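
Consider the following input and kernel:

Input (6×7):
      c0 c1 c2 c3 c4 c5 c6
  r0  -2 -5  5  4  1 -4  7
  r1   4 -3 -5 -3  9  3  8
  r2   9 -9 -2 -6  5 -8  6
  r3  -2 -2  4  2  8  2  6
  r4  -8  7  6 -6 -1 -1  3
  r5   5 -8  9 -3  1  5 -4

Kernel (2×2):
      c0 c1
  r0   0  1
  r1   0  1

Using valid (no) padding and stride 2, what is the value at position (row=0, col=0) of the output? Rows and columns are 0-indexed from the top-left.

-8

The receptive field on the input at this output position is [-2 -5 / 4 -3]. Elementwise product with the kernel and sum: -5·1 + -3·1.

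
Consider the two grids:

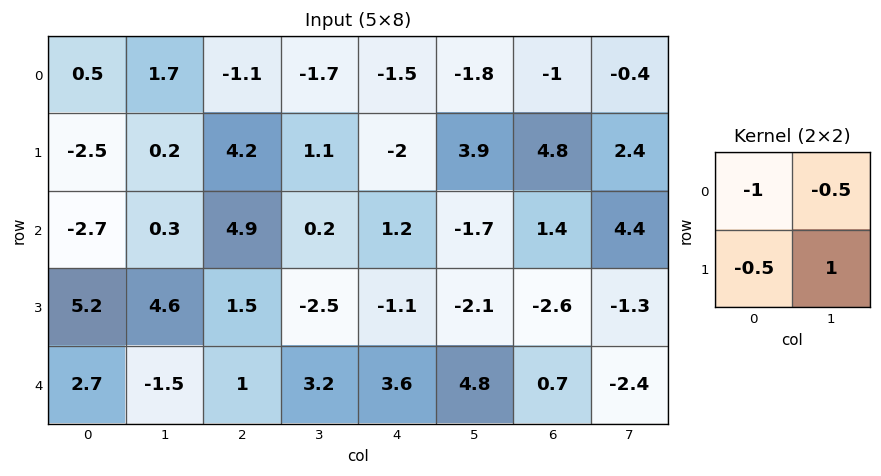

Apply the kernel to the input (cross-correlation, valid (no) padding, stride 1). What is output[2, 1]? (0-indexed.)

-3.55

The receptive field on the input at this output position is [0.3 4.9 / 4.6 1.5]. Elementwise product with the kernel and sum: 0.3·-1 + 4.9·-0.5 + 4.6·-0.5 + 1.5·1.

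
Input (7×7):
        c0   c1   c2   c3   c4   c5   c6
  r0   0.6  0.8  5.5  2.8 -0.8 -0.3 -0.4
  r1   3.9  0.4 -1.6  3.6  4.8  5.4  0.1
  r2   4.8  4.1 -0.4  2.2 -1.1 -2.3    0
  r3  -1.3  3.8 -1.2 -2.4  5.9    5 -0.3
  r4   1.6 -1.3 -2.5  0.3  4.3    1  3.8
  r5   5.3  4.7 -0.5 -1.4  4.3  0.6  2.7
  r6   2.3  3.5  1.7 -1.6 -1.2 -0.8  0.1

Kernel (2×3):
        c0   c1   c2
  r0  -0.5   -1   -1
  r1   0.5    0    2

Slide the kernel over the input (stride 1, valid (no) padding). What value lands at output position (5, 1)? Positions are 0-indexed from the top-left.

The receptive field on the input at this output position is [4.7 -0.5 -1.4 / 3.5 1.7 -1.6]. Elementwise product with the kernel and sum: 4.7·-0.5 + -0.5·-1 + -1.4·-1 + 3.5·0.5 + -1.6·2.

-1.9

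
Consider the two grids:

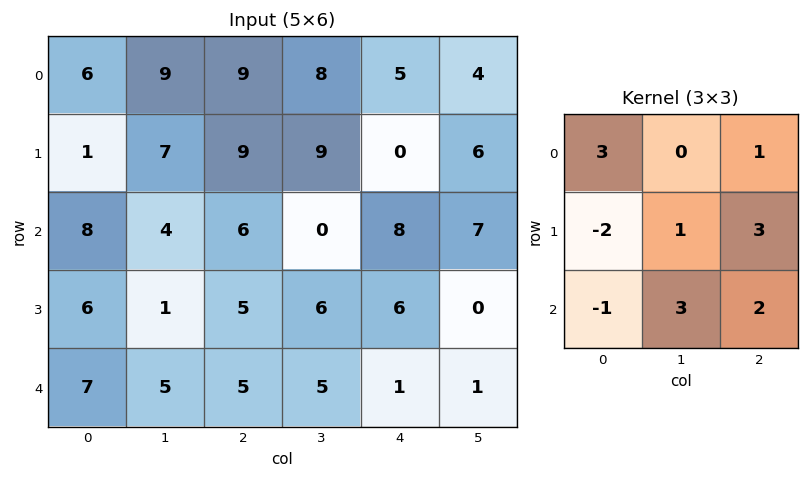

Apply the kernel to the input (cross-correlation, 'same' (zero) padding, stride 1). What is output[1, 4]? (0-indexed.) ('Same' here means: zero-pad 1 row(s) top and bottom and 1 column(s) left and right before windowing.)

The receptive field on the zero-padded input at this output position is [8 5 4 / 9 0 6 / 0 8 7]. Elementwise product with the kernel and sum: 8·3 + 4·1 + 9·-2 + 0·1 + 6·3 + 0·-1 + 8·3 + 7·2.

66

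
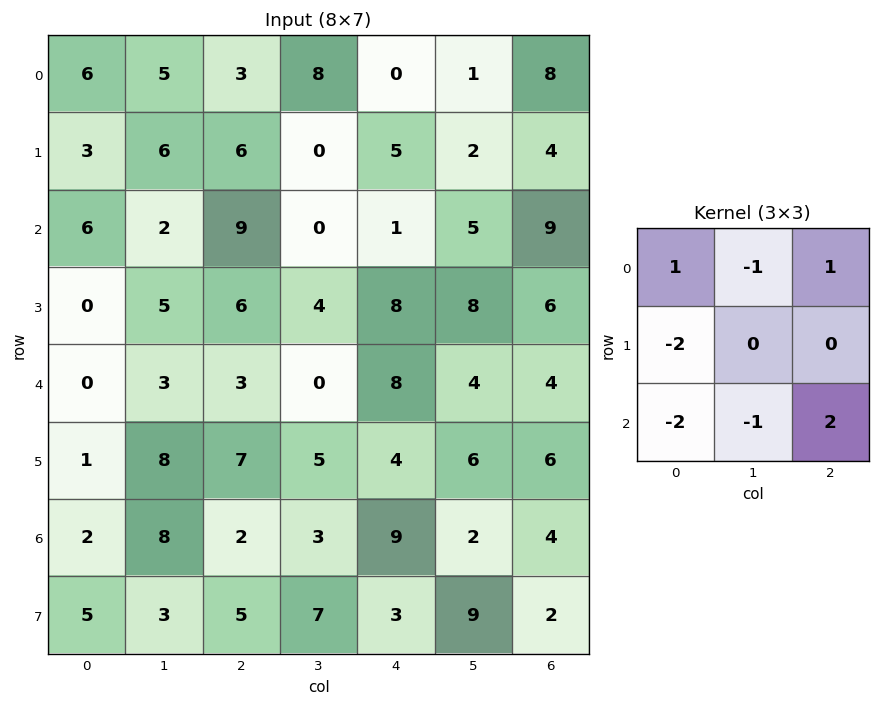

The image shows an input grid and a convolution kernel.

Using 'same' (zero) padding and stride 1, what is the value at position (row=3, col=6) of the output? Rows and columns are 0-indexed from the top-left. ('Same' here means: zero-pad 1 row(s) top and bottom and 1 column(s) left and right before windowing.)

-32

The receptive field on the zero-padded input at this output position is [5 9 0 / 8 6 0 / 4 4 0]. Elementwise product with the kernel and sum: 5·1 + 9·-1 + 0·1 + 8·-2 + 4·-2 + 4·-1 + 0·2.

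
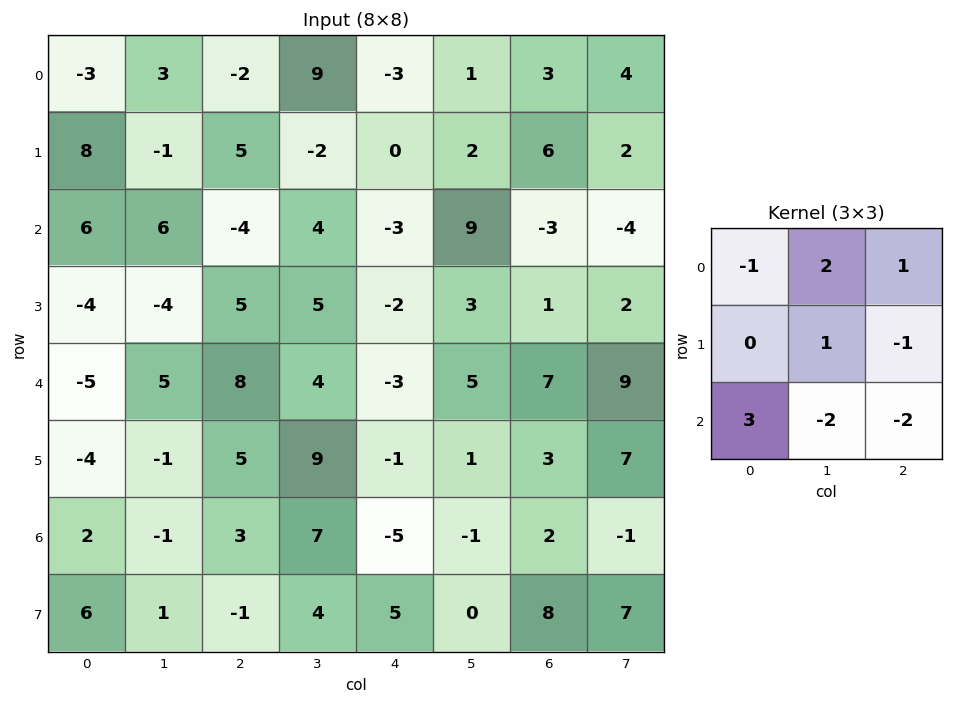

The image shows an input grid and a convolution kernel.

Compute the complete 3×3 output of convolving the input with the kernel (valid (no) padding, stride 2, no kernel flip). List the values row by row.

15 1 -17
-48 38 -13
19 12 1

Output[0,0]: The receptive field on the input at this output position is [-3 3 -2 / 8 -1 5 / 6 6 -4]. Elementwise product with the kernel and sum: -3·-1 + 3·2 + -2·1 + -1·1 + 5·-1 + 6·3 + 6·-2 + -4·-2.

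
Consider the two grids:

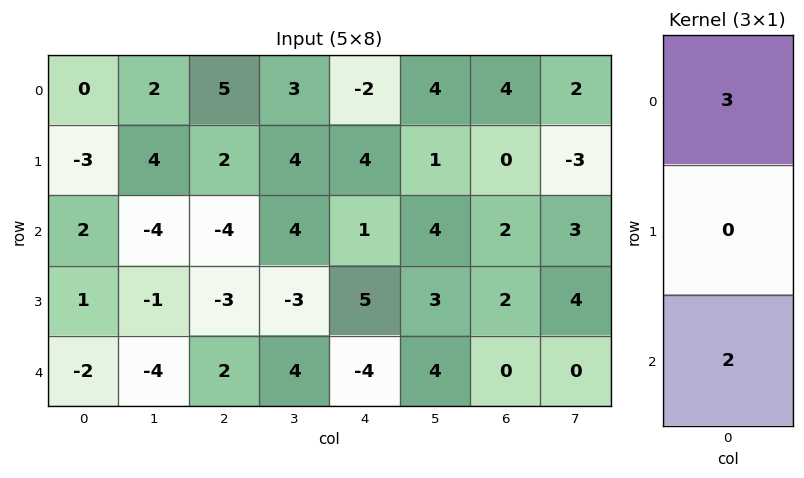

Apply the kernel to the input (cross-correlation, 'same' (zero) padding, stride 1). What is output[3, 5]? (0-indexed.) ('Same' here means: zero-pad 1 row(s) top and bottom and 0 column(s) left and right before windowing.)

The receptive field on the zero-padded input at this output position is [4 / 3 / 4]. Elementwise product with the kernel and sum: 4·3 + 4·2.

20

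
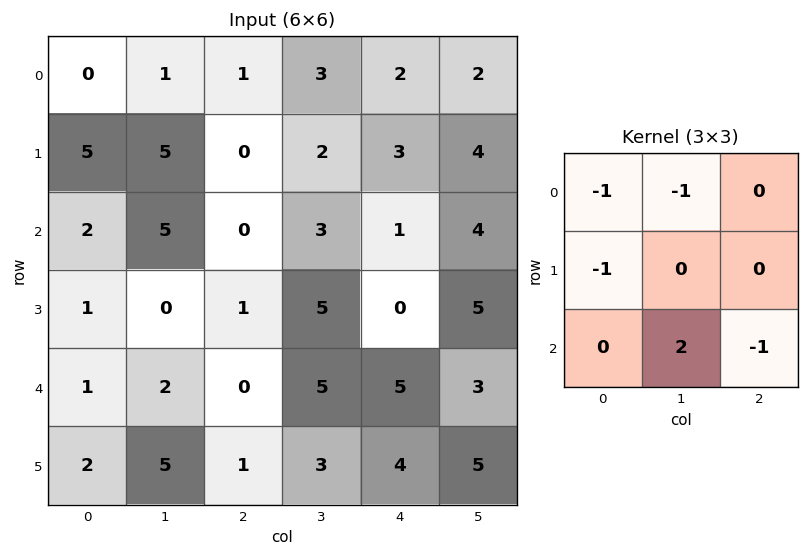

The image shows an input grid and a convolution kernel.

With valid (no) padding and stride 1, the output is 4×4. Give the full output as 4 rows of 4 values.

4 -10 1 -9
-13 -13 8 -13
-4 -10 1 -2
7 -4 -4 -7

Output[0,0]: The receptive field on the input at this output position is [0 1 1 / 5 5 0 / 2 5 0]. Elementwise product with the kernel and sum: 0·-1 + 1·-1 + 5·-1 + 5·2 + 0·-1.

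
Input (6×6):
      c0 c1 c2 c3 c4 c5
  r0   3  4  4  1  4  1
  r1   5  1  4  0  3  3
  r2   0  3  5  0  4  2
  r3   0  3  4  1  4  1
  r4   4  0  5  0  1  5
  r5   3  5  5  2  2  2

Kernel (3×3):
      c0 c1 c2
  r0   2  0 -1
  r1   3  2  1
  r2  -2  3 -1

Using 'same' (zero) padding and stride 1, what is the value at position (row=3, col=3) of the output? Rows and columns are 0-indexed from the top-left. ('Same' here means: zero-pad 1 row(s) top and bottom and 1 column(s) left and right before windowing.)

The receptive field on the zero-padded input at this output position is [5 0 4 / 4 1 4 / 5 0 1]. Elementwise product with the kernel and sum: 5·2 + 4·-1 + 4·3 + 1·2 + 4·1 + 5·-2 + 0·3 + 1·-1.

13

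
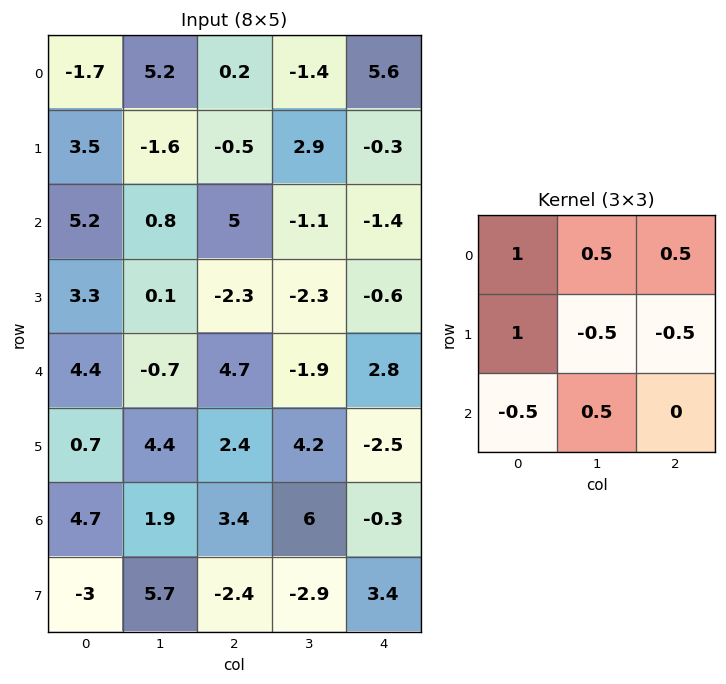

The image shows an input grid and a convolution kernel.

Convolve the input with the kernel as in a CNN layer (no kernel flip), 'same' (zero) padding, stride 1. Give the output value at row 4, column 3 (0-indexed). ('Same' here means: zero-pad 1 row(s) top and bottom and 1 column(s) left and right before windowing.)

The receptive field on the zero-padded input at this output position is [-2.3 -2.3 -0.6 / 4.7 -1.9 2.8 / 2.4 4.2 -2.5]. Elementwise product with the kernel and sum: -2.3·1 + -2.3·0.5 + -0.6·0.5 + 4.7·1 + -1.9·-0.5 + 2.8·-0.5 + 2.4·-0.5 + 4.2·0.5.

1.4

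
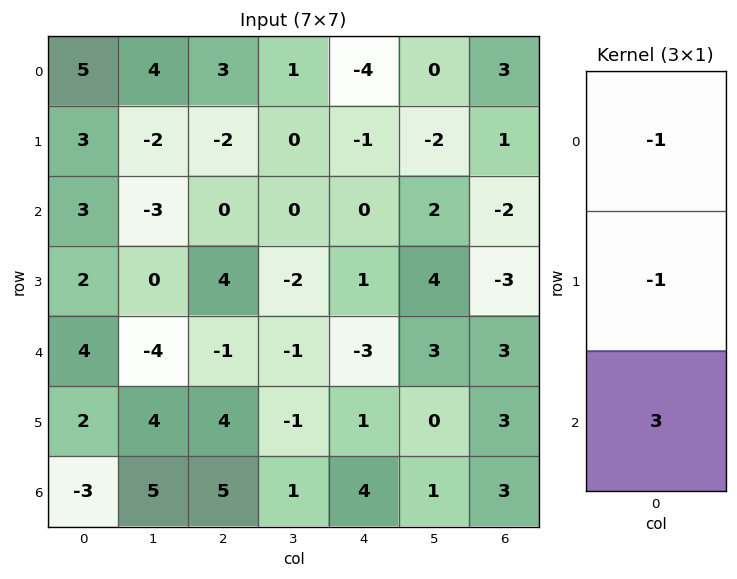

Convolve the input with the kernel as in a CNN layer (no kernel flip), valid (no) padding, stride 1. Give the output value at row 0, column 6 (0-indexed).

The receptive field on the input at this output position is [3 / 1 / -2]. Elementwise product with the kernel and sum: 3·-1 + 1·-1 + -2·3.

-10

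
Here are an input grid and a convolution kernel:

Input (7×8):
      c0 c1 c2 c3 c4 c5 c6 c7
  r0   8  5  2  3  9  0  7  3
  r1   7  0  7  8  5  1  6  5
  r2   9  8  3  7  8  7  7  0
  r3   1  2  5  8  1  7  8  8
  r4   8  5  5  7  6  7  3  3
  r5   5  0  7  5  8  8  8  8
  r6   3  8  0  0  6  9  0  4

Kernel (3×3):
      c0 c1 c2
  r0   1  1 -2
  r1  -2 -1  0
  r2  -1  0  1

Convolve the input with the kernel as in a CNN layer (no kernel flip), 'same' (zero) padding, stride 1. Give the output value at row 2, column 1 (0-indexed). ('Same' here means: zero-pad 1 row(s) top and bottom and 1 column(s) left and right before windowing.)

-29

The receptive field on the zero-padded input at this output position is [7 0 7 / 9 8 3 / 1 2 5]. Elementwise product with the kernel and sum: 7·1 + 0·1 + 7·-2 + 9·-2 + 8·-1 + 1·-1 + 5·1.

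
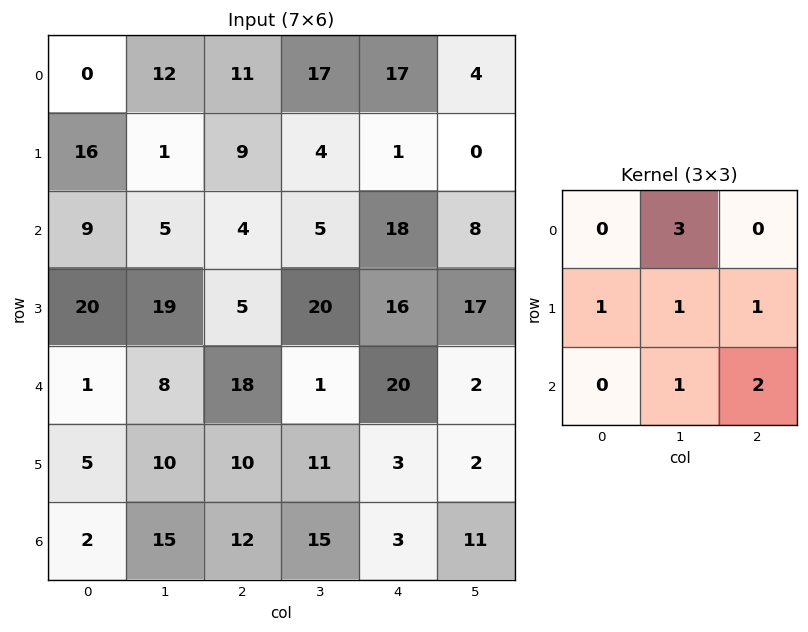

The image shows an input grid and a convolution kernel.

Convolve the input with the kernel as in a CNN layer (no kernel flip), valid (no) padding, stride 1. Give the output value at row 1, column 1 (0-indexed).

The receptive field on the input at this output position is [1 9 4 / 5 4 5 / 19 5 20]. Elementwise product with the kernel and sum: 9·3 + 5·1 + 4·1 + 5·1 + 5·1 + 20·2.

86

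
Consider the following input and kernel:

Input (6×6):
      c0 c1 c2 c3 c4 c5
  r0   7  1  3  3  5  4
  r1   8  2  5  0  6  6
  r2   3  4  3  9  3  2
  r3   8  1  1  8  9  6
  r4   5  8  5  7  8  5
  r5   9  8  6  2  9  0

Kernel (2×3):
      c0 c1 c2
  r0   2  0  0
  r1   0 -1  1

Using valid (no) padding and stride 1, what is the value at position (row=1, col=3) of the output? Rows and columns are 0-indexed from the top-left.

-1

The receptive field on the input at this output position is [0 6 6 / 9 3 2]. Elementwise product with the kernel and sum: 0·2 + 3·-1 + 2·1.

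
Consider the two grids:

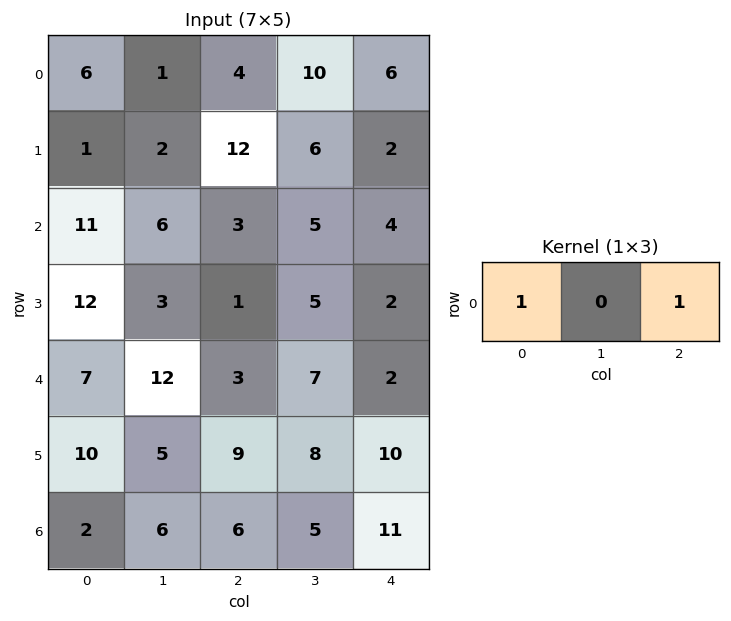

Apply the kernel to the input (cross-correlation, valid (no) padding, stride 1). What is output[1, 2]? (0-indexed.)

The receptive field on the input at this output position is [12 6 2]. Elementwise product with the kernel and sum: 12·1 + 2·1.

14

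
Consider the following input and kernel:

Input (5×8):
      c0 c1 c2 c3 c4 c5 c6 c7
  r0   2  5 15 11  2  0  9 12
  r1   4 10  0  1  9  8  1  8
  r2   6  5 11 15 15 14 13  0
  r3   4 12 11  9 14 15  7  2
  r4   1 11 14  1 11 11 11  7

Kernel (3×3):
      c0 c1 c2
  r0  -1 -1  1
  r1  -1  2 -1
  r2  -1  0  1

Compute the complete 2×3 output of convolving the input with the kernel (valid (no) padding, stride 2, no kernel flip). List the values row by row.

Output[0,0]: The receptive field on the input at this output position is [2 5 15 / 4 10 0 / 6 5 11]. Elementwise product with the kernel and sum: 2·-1 + 5·-1 + 15·1 + 4·-1 + 10·2 + 0·-1 + 6·-1 + 11·1.
Output[0,1]: The receptive field on the input at this output position is [15 11 2 / 0 1 9 / 11 15 15]. Elementwise product with the kernel and sum: 15·-1 + 11·-1 + 2·1 + 0·-1 + 1·2 + 9·-1 + 11·-1 + 15·1.

29 -27 11
22 -21 -7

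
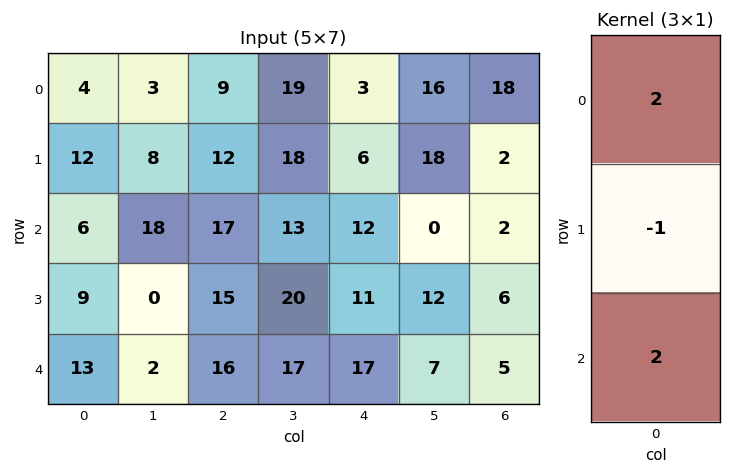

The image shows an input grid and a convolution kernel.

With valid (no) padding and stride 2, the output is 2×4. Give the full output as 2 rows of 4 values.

Output[0,0]: The receptive field on the input at this output position is [4 / 12 / 6]. Elementwise product with the kernel and sum: 4·2 + 12·-1 + 6·2.

8 40 24 38
29 51 47 8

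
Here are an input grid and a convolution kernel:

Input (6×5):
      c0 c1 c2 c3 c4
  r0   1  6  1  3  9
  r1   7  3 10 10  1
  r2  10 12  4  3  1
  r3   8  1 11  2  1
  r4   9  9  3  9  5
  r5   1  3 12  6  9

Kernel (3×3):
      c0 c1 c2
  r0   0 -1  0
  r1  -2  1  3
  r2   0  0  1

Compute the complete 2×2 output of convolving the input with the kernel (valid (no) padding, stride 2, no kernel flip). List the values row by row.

Output[0,0]: The receptive field on the input at this output position is [1 6 1 / 7 3 10 / 10 12 4]. Elementwise product with the kernel and sum: 6·-1 + 7·-2 + 3·1 + 10·3 + 4·1.
Output[0,1]: The receptive field on the input at this output position is [1 3 9 / 10 10 1 / 4 3 1]. Elementwise product with the kernel and sum: 3·-1 + 10·-2 + 10·1 + 1·3 + 1·1.

17 -9
9 -15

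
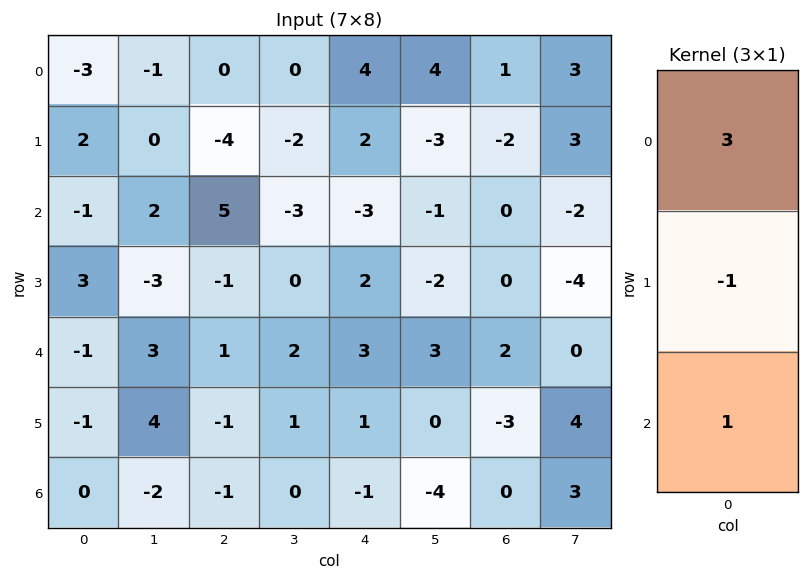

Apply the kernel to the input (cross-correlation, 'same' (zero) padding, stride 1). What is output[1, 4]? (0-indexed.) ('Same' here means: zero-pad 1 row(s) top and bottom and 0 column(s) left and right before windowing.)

7

The receptive field on the zero-padded input at this output position is [4 / 2 / -3]. Elementwise product with the kernel and sum: 4·3 + 2·-1 + -3·1.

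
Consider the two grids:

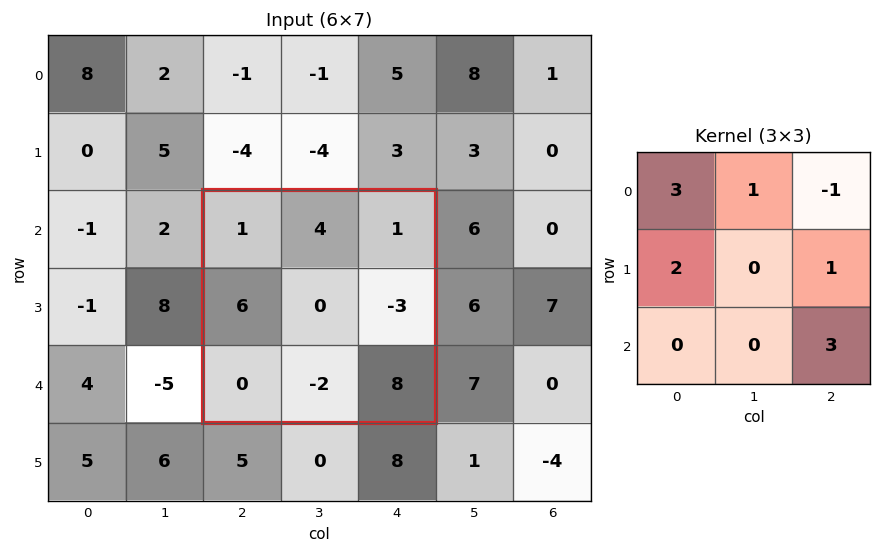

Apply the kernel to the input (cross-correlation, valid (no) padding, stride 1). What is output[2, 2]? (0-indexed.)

39

The receptive field on the input at this output position is [1 4 1 / 6 0 -3 / 0 -2 8]. Elementwise product with the kernel and sum: 1·3 + 4·1 + 1·-1 + 6·2 + -3·1 + 8·3.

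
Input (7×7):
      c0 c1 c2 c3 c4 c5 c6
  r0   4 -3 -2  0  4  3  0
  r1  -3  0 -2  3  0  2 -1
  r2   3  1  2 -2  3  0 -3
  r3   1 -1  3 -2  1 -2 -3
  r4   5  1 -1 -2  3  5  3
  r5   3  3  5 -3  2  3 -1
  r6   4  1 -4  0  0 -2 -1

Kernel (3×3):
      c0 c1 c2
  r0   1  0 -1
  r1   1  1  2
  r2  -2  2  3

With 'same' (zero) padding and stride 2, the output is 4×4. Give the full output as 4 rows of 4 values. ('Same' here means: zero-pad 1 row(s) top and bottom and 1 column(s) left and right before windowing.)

Output[0,0]: The receptive field on the zero-padded input at this output position is [0 0 0 / 0 4 -3 / 0 -3 0]. Elementwise product with the kernel and sum: 0·1 + 0·-1 + 0·1 + 4·1 + -3·2 + 0·-2 + -3·2 + 0·3.

-8 0 10 -3
4 -2 2 -3
23 -8 30 -2
3 3 -10 0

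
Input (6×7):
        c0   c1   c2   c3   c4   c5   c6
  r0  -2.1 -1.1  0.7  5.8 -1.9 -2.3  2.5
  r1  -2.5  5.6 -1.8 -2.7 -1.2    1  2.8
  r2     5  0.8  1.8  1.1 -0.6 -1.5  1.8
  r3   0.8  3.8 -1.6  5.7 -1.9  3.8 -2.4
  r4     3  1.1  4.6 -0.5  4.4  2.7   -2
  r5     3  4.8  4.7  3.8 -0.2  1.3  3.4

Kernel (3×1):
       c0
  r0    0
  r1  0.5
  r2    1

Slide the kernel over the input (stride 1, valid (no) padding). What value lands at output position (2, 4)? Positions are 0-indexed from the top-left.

The receptive field on the input at this output position is [-0.6 / -1.9 / 4.4]. Elementwise product with the kernel and sum: -1.9·0.5 + 4.4·1.

3.45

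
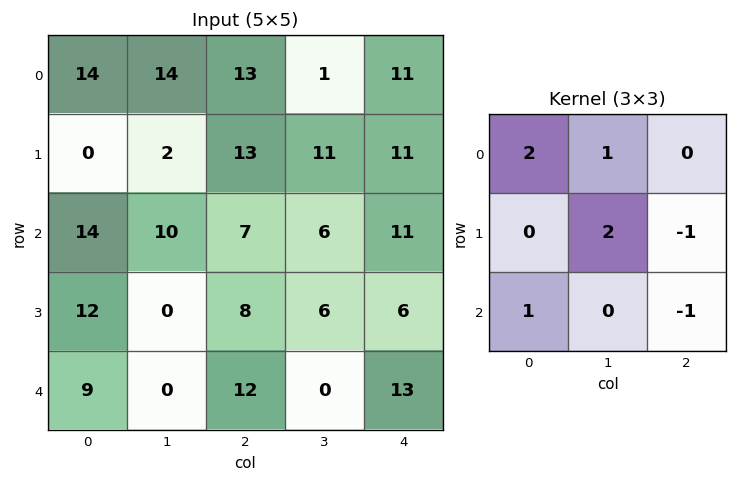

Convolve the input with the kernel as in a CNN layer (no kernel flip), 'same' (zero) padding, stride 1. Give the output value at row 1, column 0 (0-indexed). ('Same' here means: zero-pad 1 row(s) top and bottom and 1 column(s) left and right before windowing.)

The receptive field on the zero-padded input at this output position is [0 14 14 / 0 0 2 / 0 14 10]. Elementwise product with the kernel and sum: 0·2 + 14·1 + 0·2 + 2·-1 + 0·1 + 10·-1.

2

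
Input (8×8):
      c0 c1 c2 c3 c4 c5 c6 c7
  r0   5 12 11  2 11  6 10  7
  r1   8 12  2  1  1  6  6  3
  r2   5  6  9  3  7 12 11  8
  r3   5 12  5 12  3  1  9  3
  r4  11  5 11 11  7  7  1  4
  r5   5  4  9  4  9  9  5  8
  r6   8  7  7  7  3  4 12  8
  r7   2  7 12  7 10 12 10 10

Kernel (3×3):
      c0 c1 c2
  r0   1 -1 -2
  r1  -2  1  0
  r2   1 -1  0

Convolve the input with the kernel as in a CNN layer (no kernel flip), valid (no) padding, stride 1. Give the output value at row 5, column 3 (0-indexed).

-37

The receptive field on the input at this output position is [4 9 9 / 7 3 4 / 7 10 12]. Elementwise product with the kernel and sum: 4·1 + 9·-1 + 9·-2 + 7·-2 + 3·1 + 7·1 + 10·-1.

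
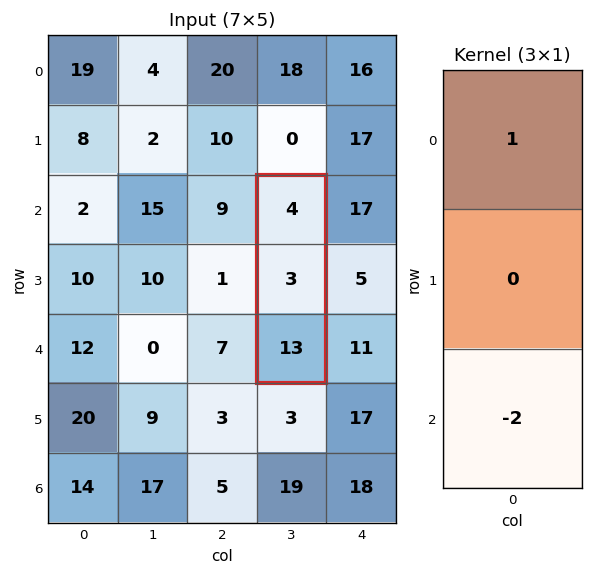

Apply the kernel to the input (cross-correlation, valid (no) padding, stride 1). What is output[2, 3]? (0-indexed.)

The receptive field on the input at this output position is [4 / 3 / 13]. Elementwise product with the kernel and sum: 4·1 + 13·-2.

-22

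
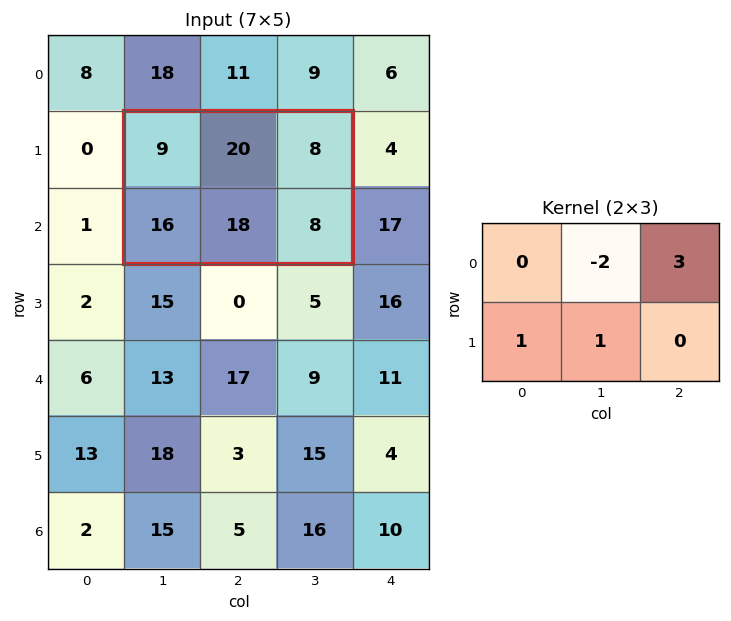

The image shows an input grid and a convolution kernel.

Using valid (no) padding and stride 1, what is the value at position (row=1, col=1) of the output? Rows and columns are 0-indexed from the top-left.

18

The receptive field on the input at this output position is [9 20 8 / 16 18 8]. Elementwise product with the kernel and sum: 20·-2 + 8·3 + 16·1 + 18·1.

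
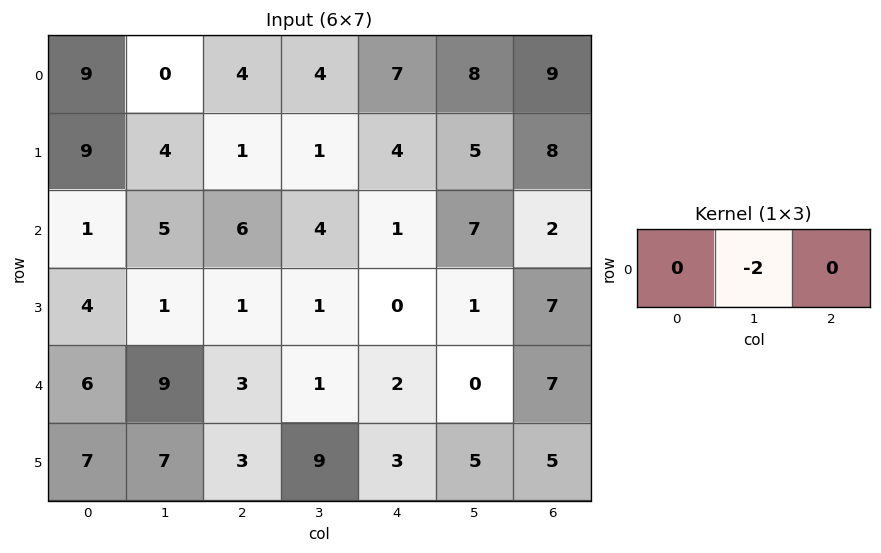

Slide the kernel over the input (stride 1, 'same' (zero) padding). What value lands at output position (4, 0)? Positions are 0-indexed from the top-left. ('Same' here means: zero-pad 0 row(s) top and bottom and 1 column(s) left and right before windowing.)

The receptive field on the zero-padded input at this output position is [0 6 9]. Elementwise product with the kernel and sum: 6·-2.

-12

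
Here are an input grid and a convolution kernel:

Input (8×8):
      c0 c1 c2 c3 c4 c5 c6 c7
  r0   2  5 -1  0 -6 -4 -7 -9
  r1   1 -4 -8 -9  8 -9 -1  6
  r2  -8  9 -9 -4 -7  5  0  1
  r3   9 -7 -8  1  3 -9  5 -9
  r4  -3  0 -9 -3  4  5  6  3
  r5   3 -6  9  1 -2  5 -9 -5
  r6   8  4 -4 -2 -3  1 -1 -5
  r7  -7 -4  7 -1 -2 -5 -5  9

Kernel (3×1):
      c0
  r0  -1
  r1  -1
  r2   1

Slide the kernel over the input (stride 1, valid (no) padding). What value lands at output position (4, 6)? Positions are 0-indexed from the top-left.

2

The receptive field on the input at this output position is [6 / -9 / -1]. Elementwise product with the kernel and sum: 6·-1 + -9·-1 + -1·1.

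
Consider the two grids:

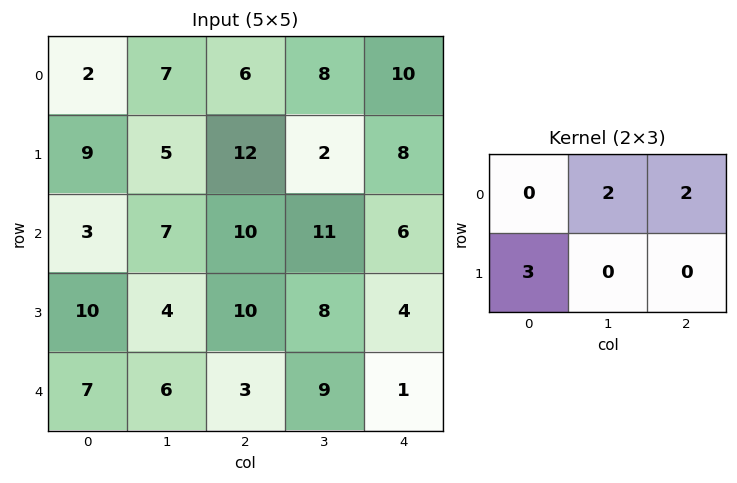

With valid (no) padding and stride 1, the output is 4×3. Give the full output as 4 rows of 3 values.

Output[0,0]: The receptive field on the input at this output position is [2 7 6 / 9 5 12]. Elementwise product with the kernel and sum: 7·2 + 6·2 + 9·3.

53 43 72
43 49 50
64 54 64
49 54 33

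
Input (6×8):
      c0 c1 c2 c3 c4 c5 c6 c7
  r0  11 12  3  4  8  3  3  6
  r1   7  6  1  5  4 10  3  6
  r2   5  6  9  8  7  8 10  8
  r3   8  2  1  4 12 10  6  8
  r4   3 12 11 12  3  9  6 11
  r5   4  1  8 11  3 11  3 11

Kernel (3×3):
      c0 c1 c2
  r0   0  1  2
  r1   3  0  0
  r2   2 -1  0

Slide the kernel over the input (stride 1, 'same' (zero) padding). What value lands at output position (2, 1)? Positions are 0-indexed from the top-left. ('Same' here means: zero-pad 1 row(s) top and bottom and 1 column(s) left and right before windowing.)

The receptive field on the zero-padded input at this output position is [7 6 1 / 5 6 9 / 8 2 1]. Elementwise product with the kernel and sum: 6·1 + 1·2 + 5·3 + 8·2 + 2·-1.

37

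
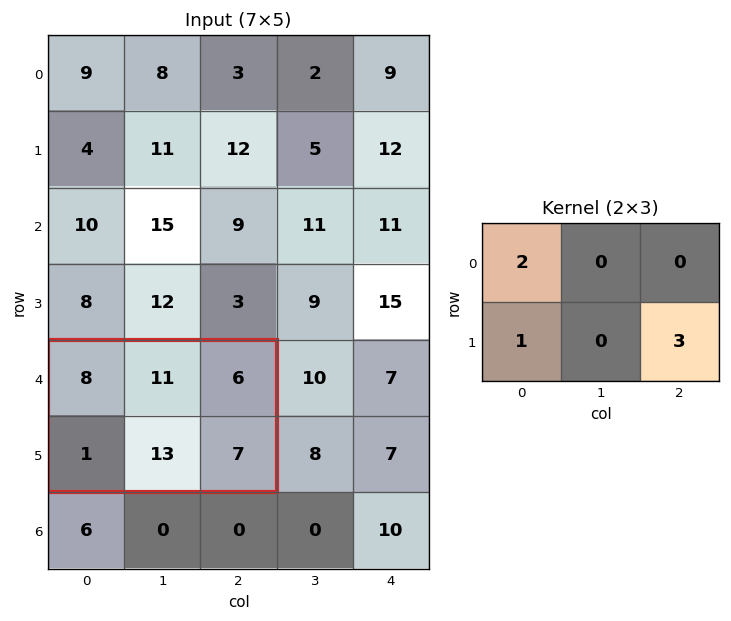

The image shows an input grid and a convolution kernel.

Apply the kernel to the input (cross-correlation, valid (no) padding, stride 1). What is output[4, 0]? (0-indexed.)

The receptive field on the input at this output position is [8 11 6 / 1 13 7]. Elementwise product with the kernel and sum: 8·2 + 1·1 + 7·3.

38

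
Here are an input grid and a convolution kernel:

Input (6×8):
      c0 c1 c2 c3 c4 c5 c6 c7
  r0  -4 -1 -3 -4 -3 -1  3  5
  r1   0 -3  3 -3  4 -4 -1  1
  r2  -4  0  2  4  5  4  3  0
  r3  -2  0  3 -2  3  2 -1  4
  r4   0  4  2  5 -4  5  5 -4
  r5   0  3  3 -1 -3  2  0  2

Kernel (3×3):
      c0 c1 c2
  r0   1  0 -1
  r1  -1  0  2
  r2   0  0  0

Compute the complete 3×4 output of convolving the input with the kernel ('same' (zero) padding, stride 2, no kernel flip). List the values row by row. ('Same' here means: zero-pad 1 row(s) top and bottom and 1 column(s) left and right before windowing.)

-2 -7 2 11
3 8 5 -9
8 8 1 -15

Output[0,0]: The receptive field on the zero-padded input at this output position is [0 0 0 / 0 -4 -1 / 0 0 -3]. Elementwise product with the kernel and sum: 0·1 + 0·-1 + 0·-1 + -1·2.
Output[0,1]: The receptive field on the zero-padded input at this output position is [0 0 0 / -1 -3 -4 / -3 3 -3]. Elementwise product with the kernel and sum: 0·1 + 0·-1 + -1·-1 + -4·2.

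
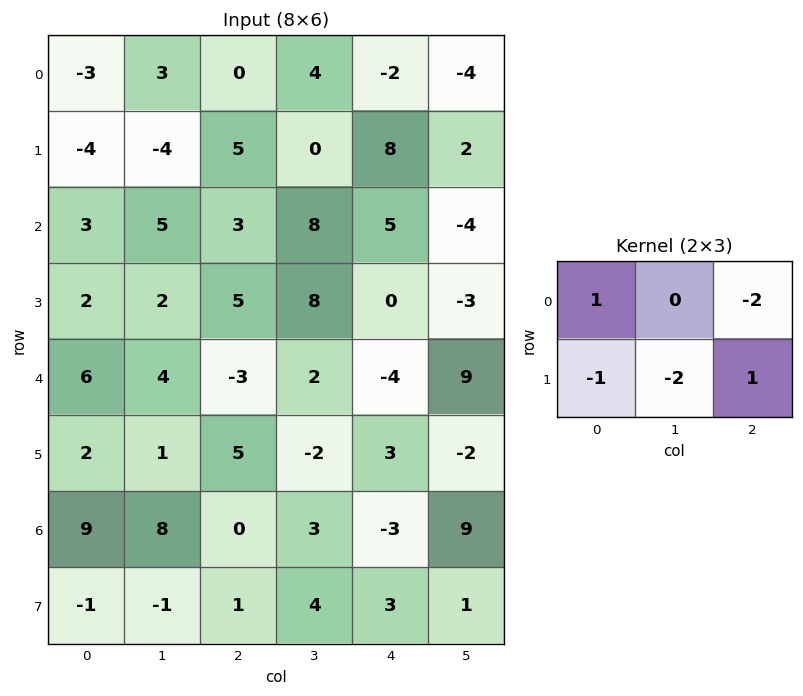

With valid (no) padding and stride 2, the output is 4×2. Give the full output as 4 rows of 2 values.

Output[0,0]: The receptive field on the input at this output position is [-3 3 0 / -4 -4 5]. Elementwise product with the kernel and sum: -3·1 + 0·-2 + -4·-1 + -4·-2 + 5·1.

14 7
-4 -28
13 7
13 0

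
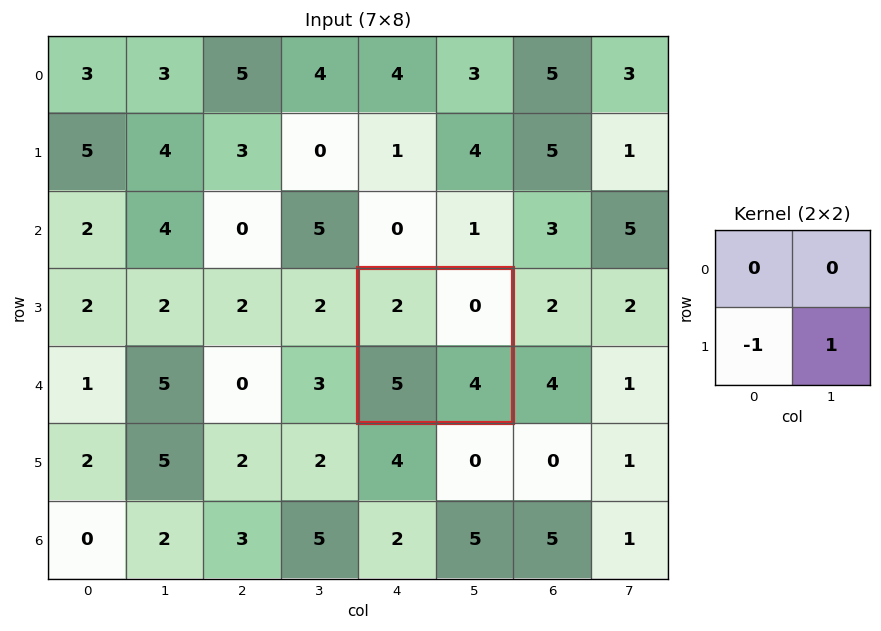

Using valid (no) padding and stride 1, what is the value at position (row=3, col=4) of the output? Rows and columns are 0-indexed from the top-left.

-1

The receptive field on the input at this output position is [2 0 / 5 4]. Elementwise product with the kernel and sum: 5·-1 + 4·1.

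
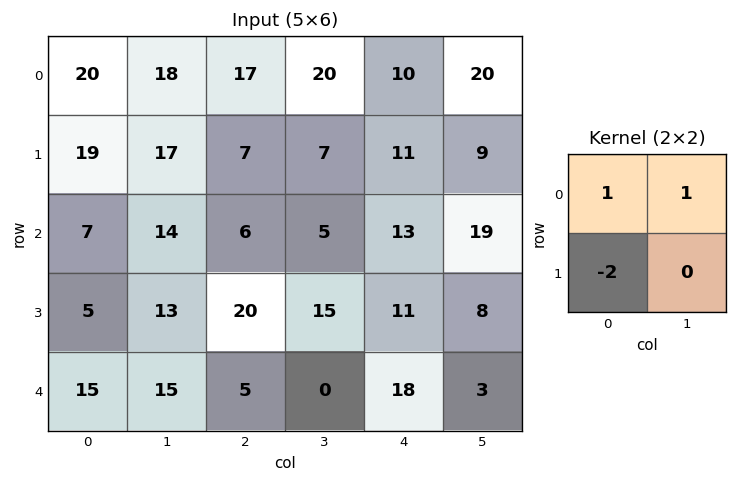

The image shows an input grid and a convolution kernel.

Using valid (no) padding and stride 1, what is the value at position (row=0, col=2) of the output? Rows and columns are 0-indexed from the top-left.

The receptive field on the input at this output position is [17 20 / 7 7]. Elementwise product with the kernel and sum: 17·1 + 20·1 + 7·-2.

23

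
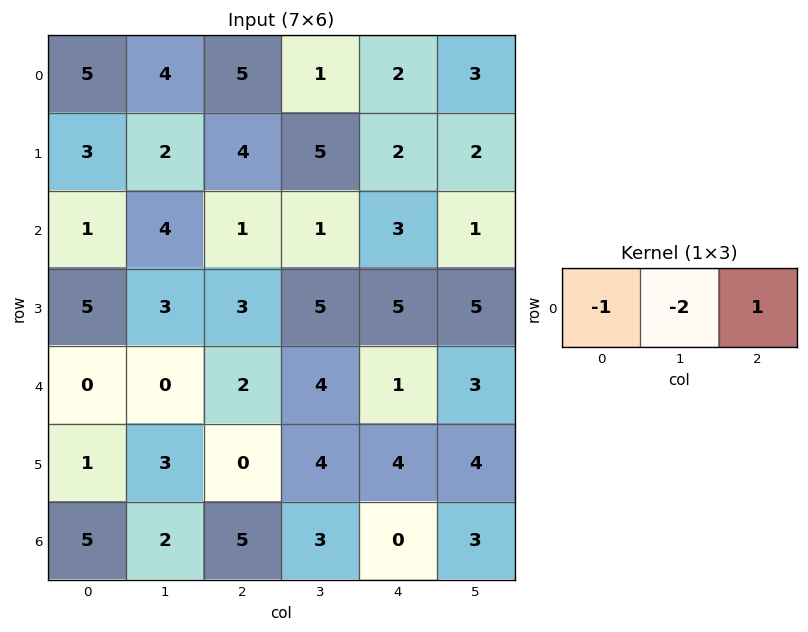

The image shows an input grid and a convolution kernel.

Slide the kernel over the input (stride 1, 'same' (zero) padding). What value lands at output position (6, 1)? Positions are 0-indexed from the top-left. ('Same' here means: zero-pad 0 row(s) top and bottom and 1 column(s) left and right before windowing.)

The receptive field on the zero-padded input at this output position is [5 2 5]. Elementwise product with the kernel and sum: 5·-1 + 2·-2 + 5·1.

-4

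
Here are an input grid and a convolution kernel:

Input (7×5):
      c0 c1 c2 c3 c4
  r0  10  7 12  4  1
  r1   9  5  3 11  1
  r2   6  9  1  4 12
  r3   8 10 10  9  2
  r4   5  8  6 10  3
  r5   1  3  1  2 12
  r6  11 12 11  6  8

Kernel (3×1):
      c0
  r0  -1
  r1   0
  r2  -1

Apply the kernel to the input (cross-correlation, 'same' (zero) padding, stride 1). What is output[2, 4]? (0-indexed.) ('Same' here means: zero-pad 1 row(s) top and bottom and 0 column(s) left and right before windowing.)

The receptive field on the zero-padded input at this output position is [1 / 12 / 2]. Elementwise product with the kernel and sum: 1·-1 + 2·-1.

-3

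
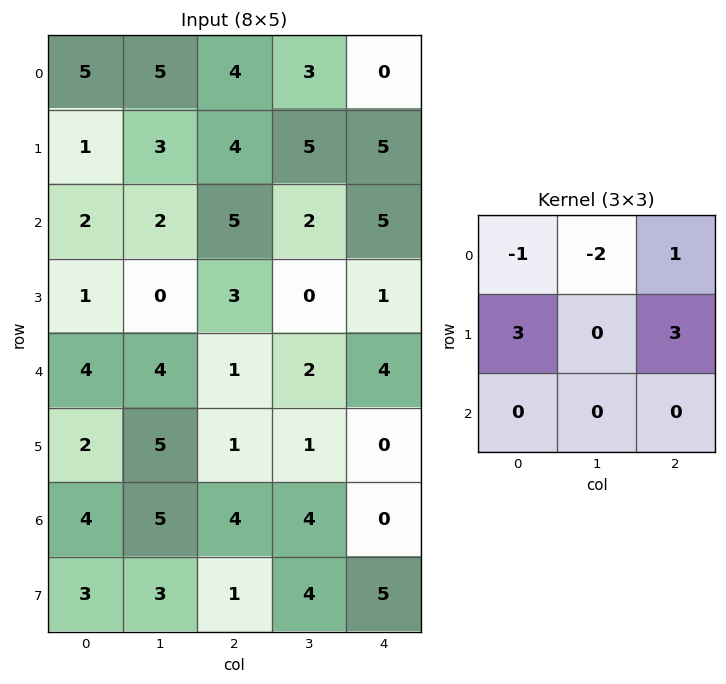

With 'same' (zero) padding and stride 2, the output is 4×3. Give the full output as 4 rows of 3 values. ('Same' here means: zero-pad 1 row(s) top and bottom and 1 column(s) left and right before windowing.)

Output[0,0]: The receptive field on the zero-padded input at this output position is [0 0 0 / 0 5 5 / 0 1 3]. Elementwise product with the kernel and sum: 0·-1 + 0·-2 + 0·1 + 0·3 + 5·3.

15 24 9
7 6 -9
10 12 4
16 21 11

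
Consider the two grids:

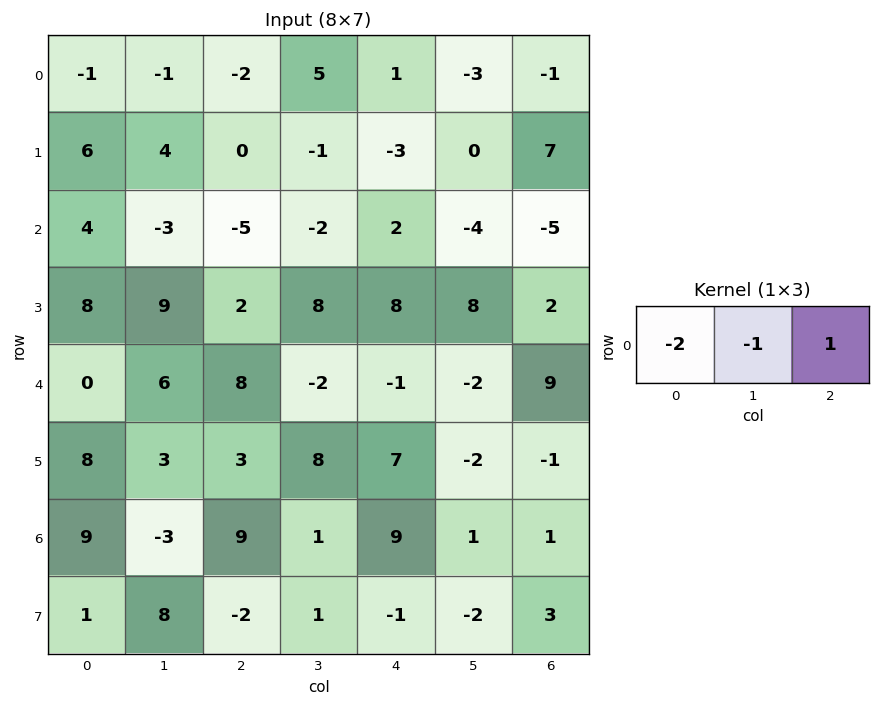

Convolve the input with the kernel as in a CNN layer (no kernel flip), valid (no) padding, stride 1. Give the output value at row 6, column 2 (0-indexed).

-10

The receptive field on the input at this output position is [9 1 9]. Elementwise product with the kernel and sum: 9·-2 + 1·-1 + 9·1.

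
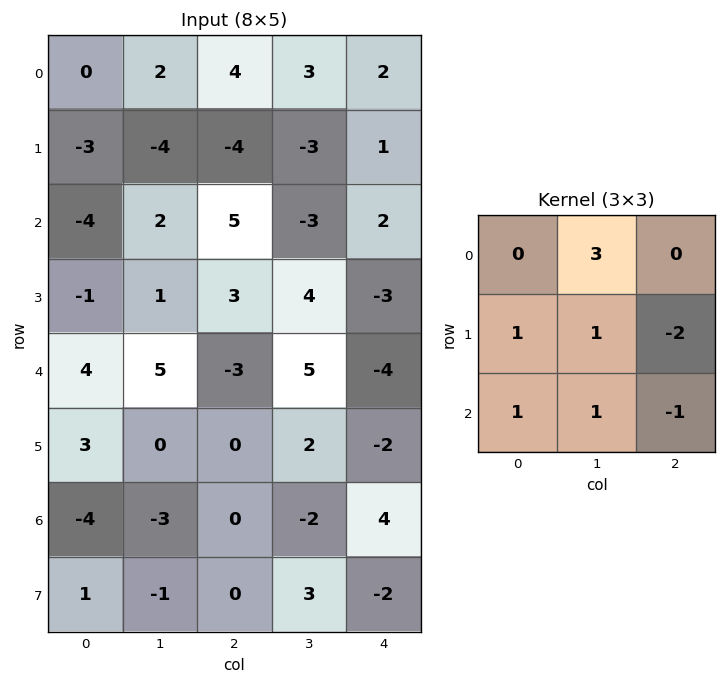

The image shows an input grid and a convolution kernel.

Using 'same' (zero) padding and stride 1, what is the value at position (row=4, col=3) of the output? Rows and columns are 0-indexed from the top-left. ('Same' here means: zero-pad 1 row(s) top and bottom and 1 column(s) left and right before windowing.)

The receptive field on the zero-padded input at this output position is [3 4 -3 / -3 5 -4 / 0 2 -2]. Elementwise product with the kernel and sum: 4·3 + -3·1 + 5·1 + -4·-2 + 0·1 + 2·1 + -2·-1.

26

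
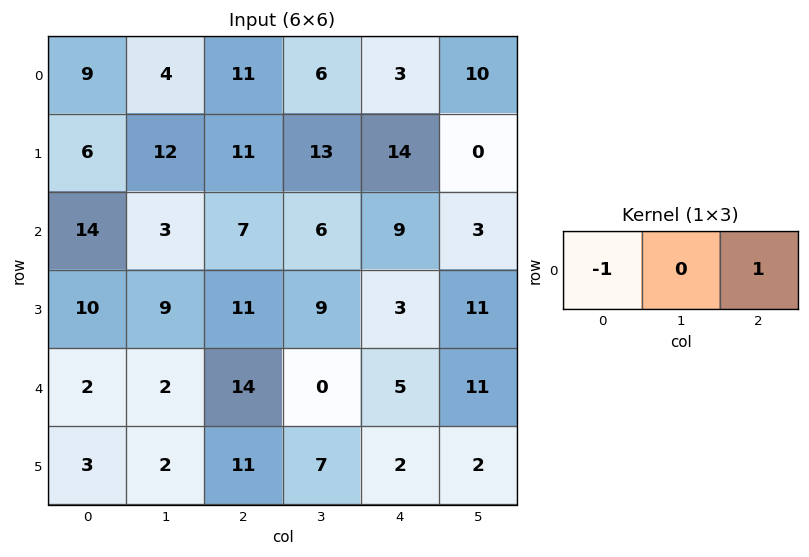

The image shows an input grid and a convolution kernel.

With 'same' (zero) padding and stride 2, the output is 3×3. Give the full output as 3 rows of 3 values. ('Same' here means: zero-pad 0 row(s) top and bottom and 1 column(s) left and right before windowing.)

Output[0,0]: The receptive field on the zero-padded input at this output position is [0 9 4]. Elementwise product with the kernel and sum: 0·-1 + 4·1.

4 2 4
3 3 -3
2 -2 11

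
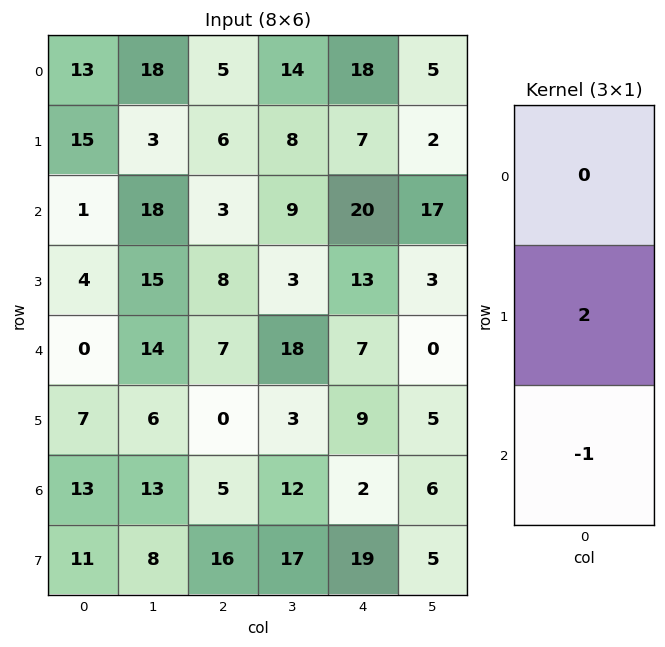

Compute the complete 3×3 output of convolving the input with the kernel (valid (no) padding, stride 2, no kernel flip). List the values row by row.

Output[0,0]: The receptive field on the input at this output position is [13 / 15 / 1]. Elementwise product with the kernel and sum: 15·2 + 1·-1.

29 9 -6
8 9 19
1 -5 16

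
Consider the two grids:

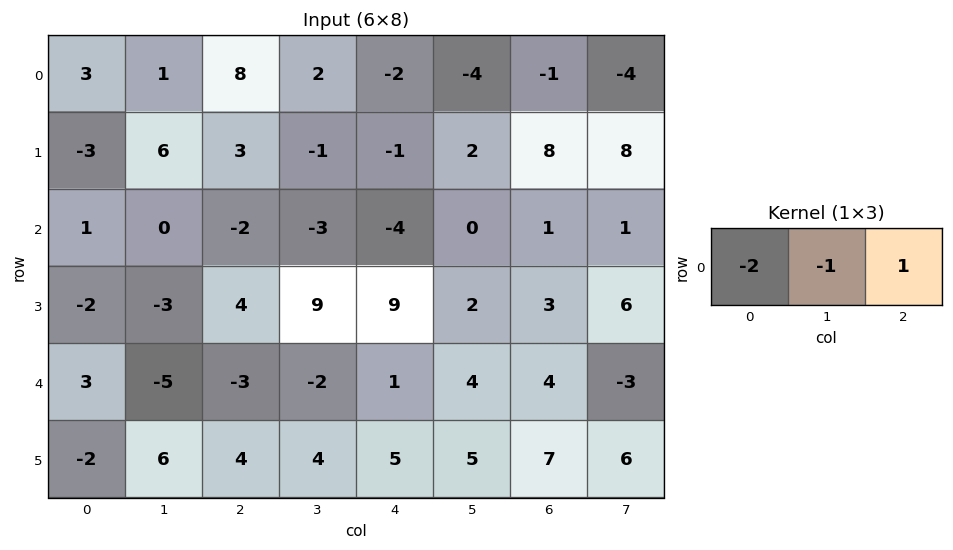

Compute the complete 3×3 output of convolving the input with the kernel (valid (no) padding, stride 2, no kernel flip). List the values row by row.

1 -20 7
-4 3 9
-4 9 -2

Output[0,0]: The receptive field on the input at this output position is [3 1 8]. Elementwise product with the kernel and sum: 3·-2 + 1·-1 + 8·1.
Output[0,1]: The receptive field on the input at this output position is [8 2 -2]. Elementwise product with the kernel and sum: 8·-2 + 2·-1 + -2·1.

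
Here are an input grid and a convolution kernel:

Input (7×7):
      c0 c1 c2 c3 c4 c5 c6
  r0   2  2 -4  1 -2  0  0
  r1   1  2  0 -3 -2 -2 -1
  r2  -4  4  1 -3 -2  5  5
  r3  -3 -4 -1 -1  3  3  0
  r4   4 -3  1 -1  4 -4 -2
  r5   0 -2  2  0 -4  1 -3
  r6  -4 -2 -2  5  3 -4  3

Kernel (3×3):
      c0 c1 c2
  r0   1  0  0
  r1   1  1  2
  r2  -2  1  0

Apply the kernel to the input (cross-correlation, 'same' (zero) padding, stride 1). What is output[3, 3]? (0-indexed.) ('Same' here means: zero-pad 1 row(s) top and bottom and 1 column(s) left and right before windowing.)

The receptive field on the zero-padded input at this output position is [1 -3 -2 / -1 -1 3 / 1 -1 4]. Elementwise product with the kernel and sum: 1·1 + -1·1 + -1·1 + 3·2 + 1·-2 + -1·1.

2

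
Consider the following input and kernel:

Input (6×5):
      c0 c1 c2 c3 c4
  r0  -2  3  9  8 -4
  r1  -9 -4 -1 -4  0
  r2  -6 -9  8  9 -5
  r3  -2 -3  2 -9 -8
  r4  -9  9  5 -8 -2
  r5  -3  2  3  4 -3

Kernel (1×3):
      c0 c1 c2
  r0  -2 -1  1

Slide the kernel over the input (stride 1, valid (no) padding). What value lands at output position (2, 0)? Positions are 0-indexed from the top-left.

29

The receptive field on the input at this output position is [-6 -9 8]. Elementwise product with the kernel and sum: -6·-2 + -9·-1 + 8·1.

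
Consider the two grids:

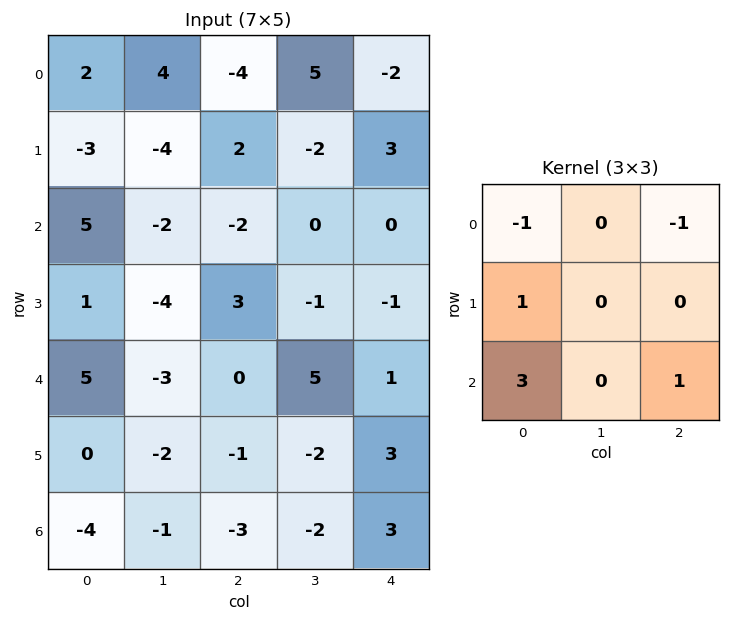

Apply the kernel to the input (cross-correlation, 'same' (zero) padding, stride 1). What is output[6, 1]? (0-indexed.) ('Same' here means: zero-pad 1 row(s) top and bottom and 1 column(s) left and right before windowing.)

-3

The receptive field on the zero-padded input at this output position is [0 -2 -1 / -4 -1 -3 / 0 0 0]. Elementwise product with the kernel and sum: 0·-1 + -1·-1 + -4·1 + 0·3 + 0·1.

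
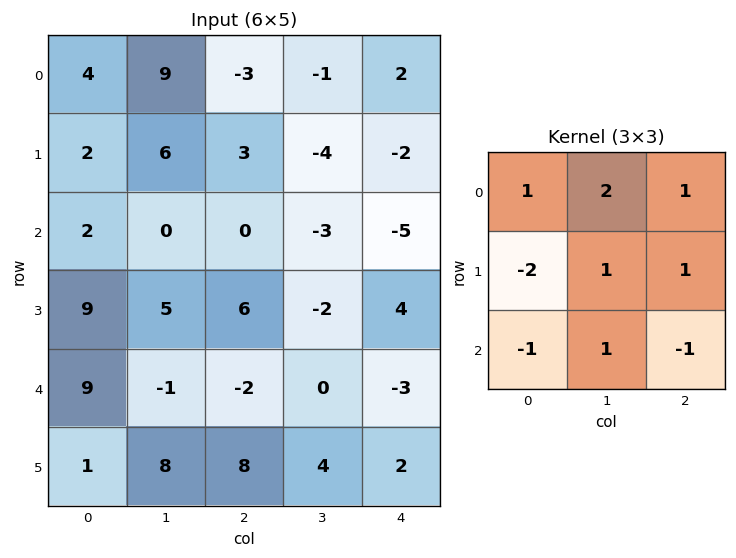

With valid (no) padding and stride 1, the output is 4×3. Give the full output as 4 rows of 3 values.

Output[0,0]: The receptive field on the input at this output position is [4 9 -3 / 2 6 3 / 2 0 0]. Elementwise product with the kernel and sum: 4·1 + 9·2 + -3·1 + 2·-2 + 6·1 + 3·1 + 2·-1 + 0·1 + 0·-1.
Output[0,1]: The receptive field on the input at this output position is [9 -3 -1 / 6 3 -4 / 0 0 -3]. Elementwise product with the kernel and sum: 9·1 + -3·2 + -1·1 + 6·-2 + 3·1 + -4·1 + 0·-1 + 0·1 + -3·-1.

22 -8 -13
3 8 -27
-13 -10 -16
3 11 1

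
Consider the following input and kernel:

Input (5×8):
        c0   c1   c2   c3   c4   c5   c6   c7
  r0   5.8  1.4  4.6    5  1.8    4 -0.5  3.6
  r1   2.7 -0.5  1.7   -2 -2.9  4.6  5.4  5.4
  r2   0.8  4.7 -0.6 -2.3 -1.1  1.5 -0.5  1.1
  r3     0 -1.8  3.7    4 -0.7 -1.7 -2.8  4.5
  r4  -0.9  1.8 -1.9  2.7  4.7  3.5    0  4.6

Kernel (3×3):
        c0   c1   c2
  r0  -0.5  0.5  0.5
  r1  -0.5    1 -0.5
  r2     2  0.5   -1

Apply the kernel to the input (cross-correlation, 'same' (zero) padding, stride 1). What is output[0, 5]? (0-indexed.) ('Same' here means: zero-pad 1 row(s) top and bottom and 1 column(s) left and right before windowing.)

The receptive field on the zero-padded input at this output position is [0 0 0 / 1.8 4 -0.5 / -2.9 4.6 5.4]. Elementwise product with the kernel and sum: 0·-0.5 + 0·0.5 + 0·0.5 + 1.8·-0.5 + 4·1 + -0.5·-0.5 + -2.9·2 + 4.6·0.5 + 5.4·-1.

-5.55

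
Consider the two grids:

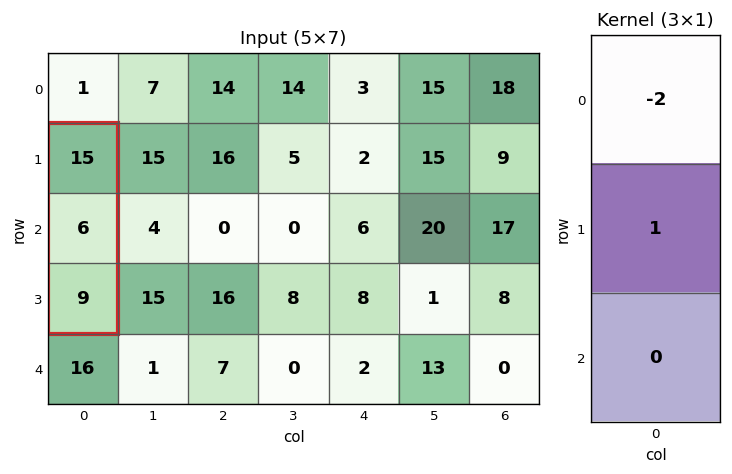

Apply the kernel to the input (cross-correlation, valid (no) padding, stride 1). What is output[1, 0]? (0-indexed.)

The receptive field on the input at this output position is [15 / 6 / 9]. Elementwise product with the kernel and sum: 15·-2 + 6·1.

-24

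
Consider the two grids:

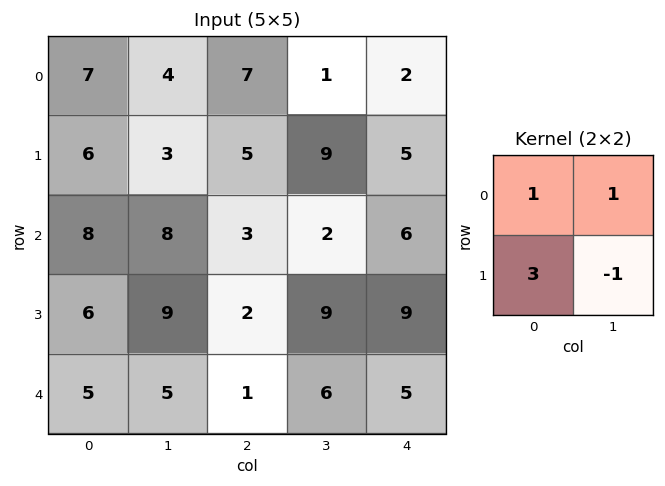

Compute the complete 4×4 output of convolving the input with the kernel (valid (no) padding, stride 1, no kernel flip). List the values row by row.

Output[0,0]: The receptive field on the input at this output position is [7 4 / 6 3]. Elementwise product with the kernel and sum: 7·1 + 4·1 + 6·3 + 3·-1.

26 15 14 25
25 29 21 14
25 36 2 26
25 25 8 31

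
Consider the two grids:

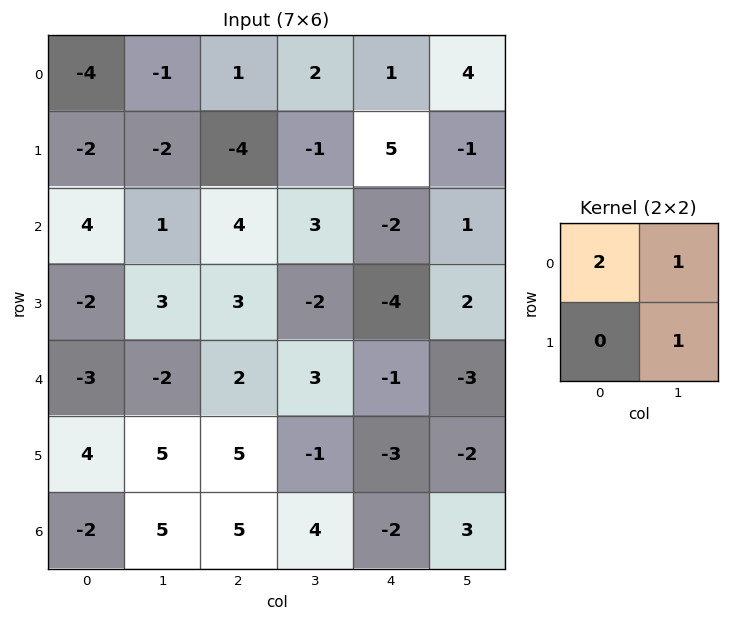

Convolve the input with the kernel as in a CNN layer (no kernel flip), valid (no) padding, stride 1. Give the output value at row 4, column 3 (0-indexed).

The receptive field on the input at this output position is [3 -1 / -1 -3]. Elementwise product with the kernel and sum: 3·2 + -1·1 + -3·1.

2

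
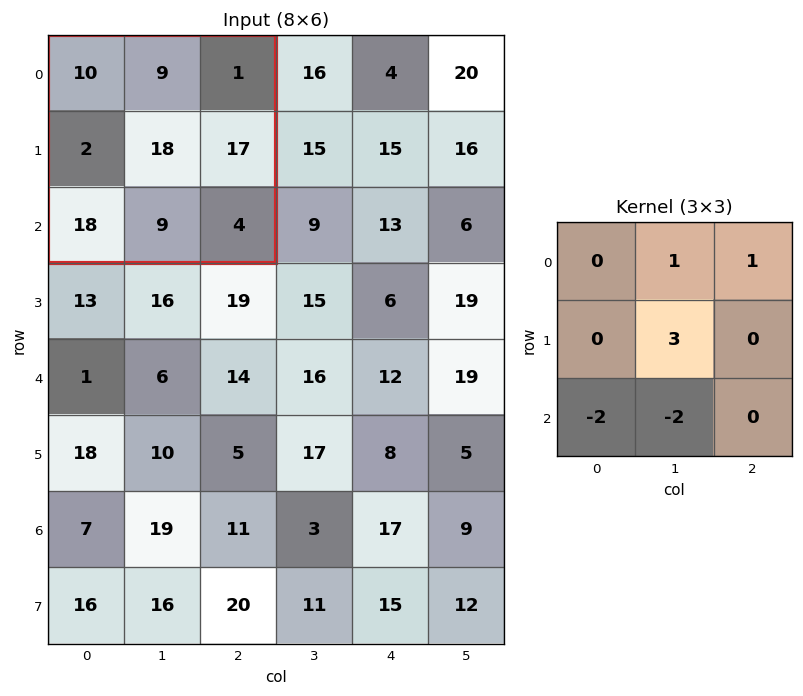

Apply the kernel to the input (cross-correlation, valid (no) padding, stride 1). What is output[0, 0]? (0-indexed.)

10

The receptive field on the input at this output position is [10 9 1 / 2 18 17 / 18 9 4]. Elementwise product with the kernel and sum: 9·1 + 1·1 + 18·3 + 18·-2 + 9·-2.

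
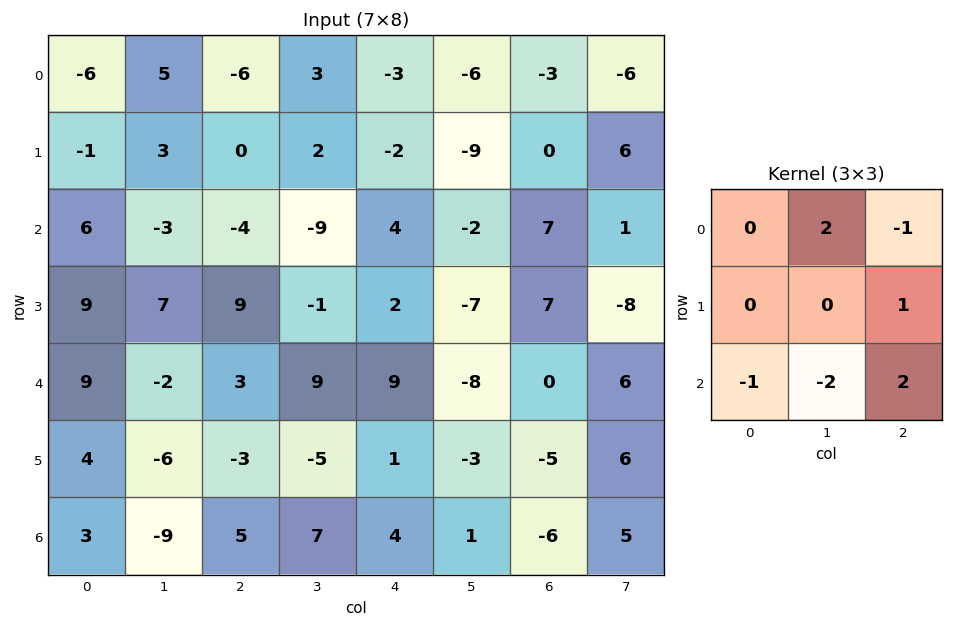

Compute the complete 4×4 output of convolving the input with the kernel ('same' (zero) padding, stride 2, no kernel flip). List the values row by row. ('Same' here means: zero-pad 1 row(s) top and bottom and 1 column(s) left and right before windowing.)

13 4 -22 15
-12 -38 -14 -28
-11 30 0 53
5 6 6 -11

Output[0,0]: The receptive field on the zero-padded input at this output position is [0 0 0 / 0 -6 5 / 0 -1 3]. Elementwise product with the kernel and sum: 0·2 + 0·-1 + 5·1 + 0·-1 + -1·-2 + 3·2.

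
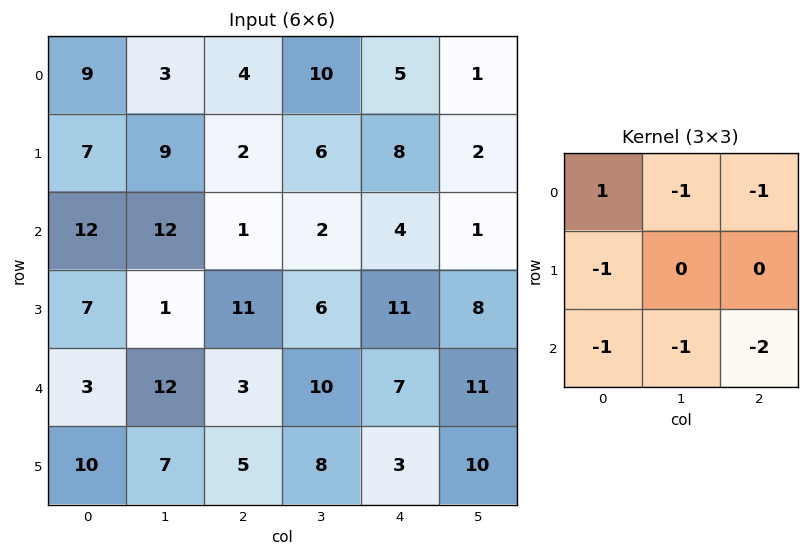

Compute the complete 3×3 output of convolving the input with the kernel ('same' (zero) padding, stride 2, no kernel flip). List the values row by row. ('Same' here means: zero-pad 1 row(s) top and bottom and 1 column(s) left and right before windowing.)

Output[0,0]: The receptive field on the zero-padded input at this output position is [0 0 0 / 0 9 3 / 0 7 9]. Elementwise product with the kernel and sum: 0·1 + 0·-1 + 0·-1 + 0·-1 + 0·-1 + 7·-1 + 9·-2.

-25 -26 -28
-25 -35 -39
-32 -56 -54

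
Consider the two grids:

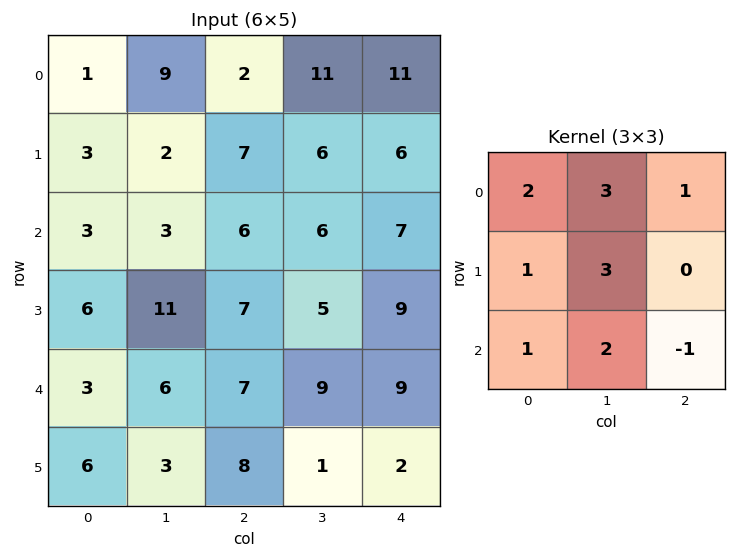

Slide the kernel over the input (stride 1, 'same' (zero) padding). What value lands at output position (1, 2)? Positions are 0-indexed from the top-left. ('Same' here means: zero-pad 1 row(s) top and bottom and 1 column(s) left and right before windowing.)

The receptive field on the zero-padded input at this output position is [9 2 11 / 2 7 6 / 3 6 6]. Elementwise product with the kernel and sum: 9·2 + 2·3 + 11·1 + 2·1 + 7·3 + 3·1 + 6·2 + 6·-1.

67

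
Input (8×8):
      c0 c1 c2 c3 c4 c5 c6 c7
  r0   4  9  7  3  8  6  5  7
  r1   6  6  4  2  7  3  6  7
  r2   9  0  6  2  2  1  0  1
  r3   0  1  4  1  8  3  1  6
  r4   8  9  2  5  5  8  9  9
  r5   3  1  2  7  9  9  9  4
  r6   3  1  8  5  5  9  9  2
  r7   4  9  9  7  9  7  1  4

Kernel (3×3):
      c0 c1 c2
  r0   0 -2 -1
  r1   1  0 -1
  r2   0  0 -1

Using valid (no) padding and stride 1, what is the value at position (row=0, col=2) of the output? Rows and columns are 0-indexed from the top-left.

-19

The receptive field on the input at this output position is [7 3 8 / 4 2 7 / 6 2 2]. Elementwise product with the kernel and sum: 3·-2 + 8·-1 + 4·1 + 7·-1 + 2·-1.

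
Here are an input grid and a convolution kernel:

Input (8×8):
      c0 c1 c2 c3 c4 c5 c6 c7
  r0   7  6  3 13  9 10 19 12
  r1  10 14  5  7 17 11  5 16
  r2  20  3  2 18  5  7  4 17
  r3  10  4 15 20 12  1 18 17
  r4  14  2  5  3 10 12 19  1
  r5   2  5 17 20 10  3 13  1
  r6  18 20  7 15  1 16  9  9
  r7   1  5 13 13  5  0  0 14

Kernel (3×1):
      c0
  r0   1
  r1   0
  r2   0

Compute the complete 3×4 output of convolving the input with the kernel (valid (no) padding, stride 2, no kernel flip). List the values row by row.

Output[0,0]: The receptive field on the input at this output position is [7 / 10 / 20]. Elementwise product with the kernel and sum: 7·1.

7 3 9 19
20 2 5 4
14 5 10 19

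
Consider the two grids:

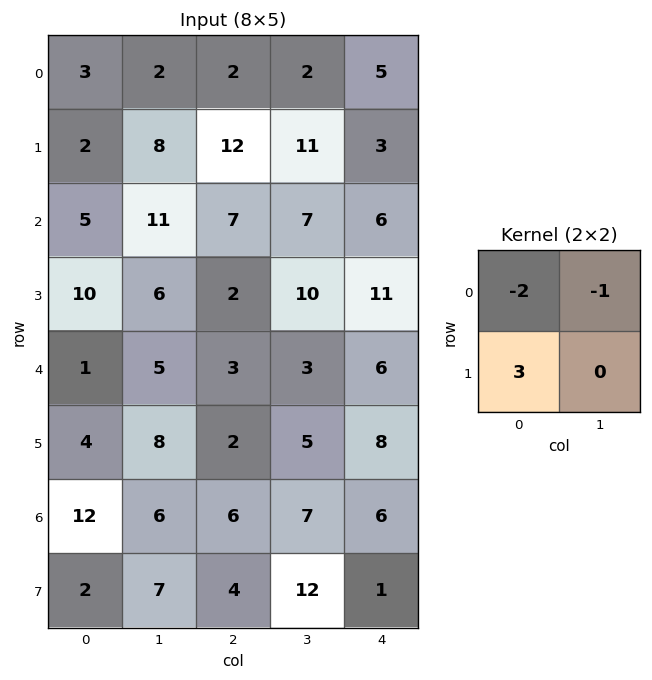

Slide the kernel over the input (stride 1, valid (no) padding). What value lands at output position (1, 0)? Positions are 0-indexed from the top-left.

The receptive field on the input at this output position is [2 8 / 5 11]. Elementwise product with the kernel and sum: 2·-2 + 8·-1 + 5·3.

3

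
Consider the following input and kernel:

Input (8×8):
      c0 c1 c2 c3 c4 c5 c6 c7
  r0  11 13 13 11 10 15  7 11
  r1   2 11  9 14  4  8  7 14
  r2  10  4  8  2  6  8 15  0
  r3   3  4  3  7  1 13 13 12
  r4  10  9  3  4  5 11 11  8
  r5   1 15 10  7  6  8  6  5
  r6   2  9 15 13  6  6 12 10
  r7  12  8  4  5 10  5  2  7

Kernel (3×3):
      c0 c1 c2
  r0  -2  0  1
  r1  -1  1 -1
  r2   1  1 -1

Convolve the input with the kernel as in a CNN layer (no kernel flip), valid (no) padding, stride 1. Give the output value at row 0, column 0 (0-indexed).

The receptive field on the input at this output position is [11 13 13 / 2 11 9 / 10 4 8]. Elementwise product with the kernel and sum: 11·-2 + 13·1 + 2·-1 + 11·1 + 9·-1 + 10·1 + 4·1 + 8·-1.

-3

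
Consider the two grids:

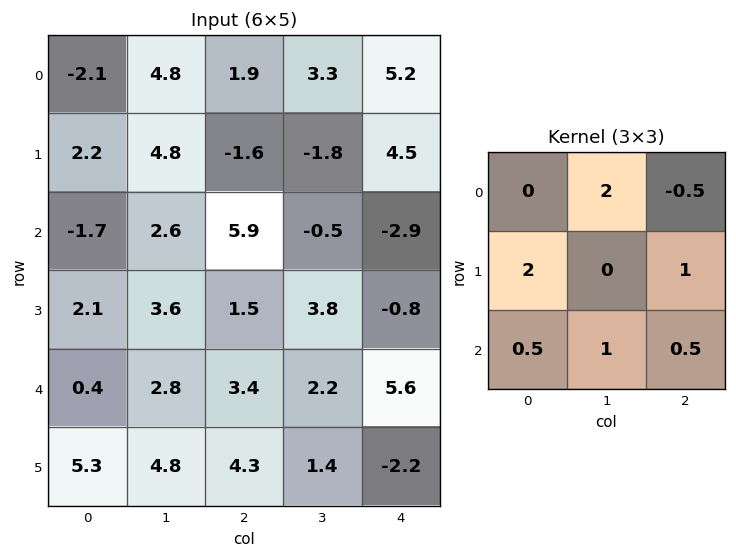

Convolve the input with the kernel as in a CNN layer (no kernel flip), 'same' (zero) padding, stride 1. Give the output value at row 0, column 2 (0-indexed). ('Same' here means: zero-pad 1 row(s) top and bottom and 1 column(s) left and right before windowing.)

12.8

The receptive field on the zero-padded input at this output position is [0 0 0 / 4.8 1.9 3.3 / 4.8 -1.6 -1.8]. Elementwise product with the kernel and sum: 0·2 + 0·-0.5 + 4.8·2 + 3.3·1 + 4.8·0.5 + -1.6·1 + -1.8·0.5.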